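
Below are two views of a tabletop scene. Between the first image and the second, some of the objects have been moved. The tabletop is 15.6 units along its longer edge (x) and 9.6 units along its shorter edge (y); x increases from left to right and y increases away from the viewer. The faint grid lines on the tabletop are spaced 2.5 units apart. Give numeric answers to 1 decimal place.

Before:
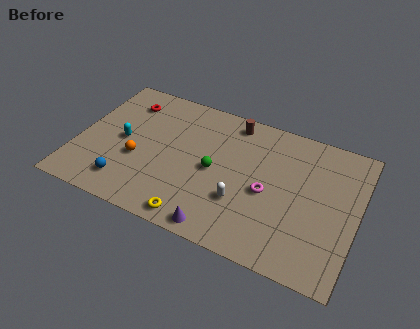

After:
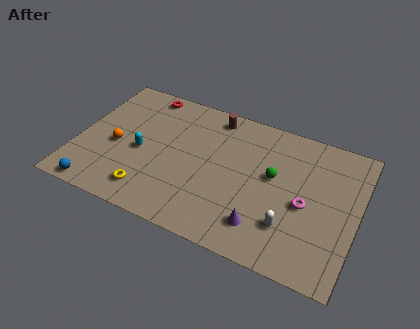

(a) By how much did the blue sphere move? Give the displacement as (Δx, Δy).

(-1.5, -1.0)

From the two frames, the blue sphere sits at roughly (3.1, 1.8) before and (1.6, 0.8) after.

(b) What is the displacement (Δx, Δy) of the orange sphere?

(-1.3, 0.5)

The orange sphere was at about (3.5, 3.7) and moved to about (2.2, 4.2).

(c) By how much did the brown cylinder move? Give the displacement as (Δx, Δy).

(-1.1, 0.0)

The brown cylinder started near (8.3, 8.4) and ended near (7.2, 8.4).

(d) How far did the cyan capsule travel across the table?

1.2

The cyan capsule moved from about (2.5, 4.7) to (3.6, 4.3), a distance of √(1.1² + 0.4²) ≈ 1.2.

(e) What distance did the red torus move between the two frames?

1.3

The red torus moved from about (2.3, 7.6) to (3.2, 8.6), a distance of √(0.9² + 1.0²) ≈ 1.3.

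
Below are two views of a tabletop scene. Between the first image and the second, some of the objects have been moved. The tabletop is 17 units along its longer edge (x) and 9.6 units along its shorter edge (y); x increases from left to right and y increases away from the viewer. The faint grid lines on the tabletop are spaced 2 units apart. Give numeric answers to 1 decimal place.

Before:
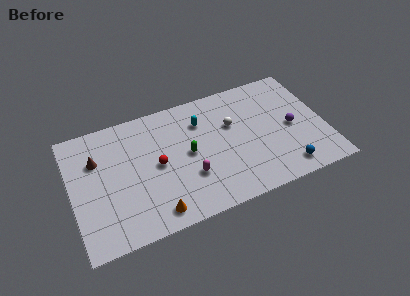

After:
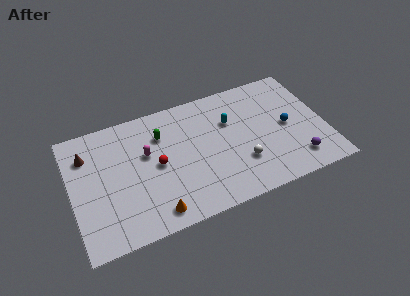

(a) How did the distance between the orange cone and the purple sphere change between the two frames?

-0.5

They were about 10.1 units apart before and 9.6 after — 0.5 units closer together.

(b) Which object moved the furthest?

the magenta capsule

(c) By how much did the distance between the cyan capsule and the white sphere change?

+1.3

They were about 2.2 units apart before and 3.5 after — 1.3 units further apart.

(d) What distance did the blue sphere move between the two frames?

3.3

The blue sphere was near (14.0, 1.4) before and (14.5, 4.7) after, so it travelled √(0.5² + 3.3²) ≈ 3.3 units.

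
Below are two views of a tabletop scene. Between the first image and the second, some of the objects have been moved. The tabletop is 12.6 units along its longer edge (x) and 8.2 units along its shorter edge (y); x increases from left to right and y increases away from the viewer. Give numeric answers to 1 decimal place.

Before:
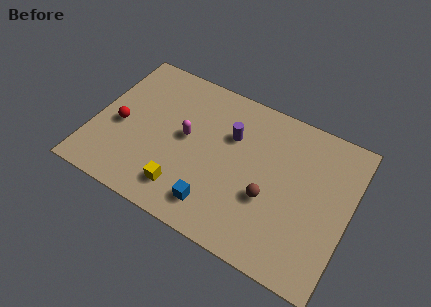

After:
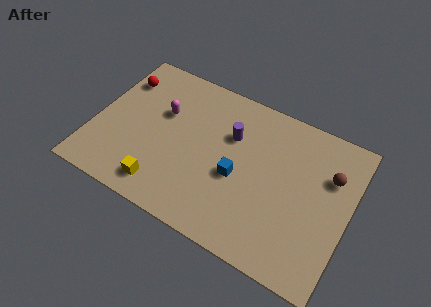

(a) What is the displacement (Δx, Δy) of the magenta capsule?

(-1.3, 0.8)

The magenta capsule was at about (4.5, 4.4) and moved to about (3.2, 5.2).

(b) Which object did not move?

the purple cylinder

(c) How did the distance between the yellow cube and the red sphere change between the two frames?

+1.7

Before: roughly 4.0 units apart; after: 5.7. That's 1.7 units further apart.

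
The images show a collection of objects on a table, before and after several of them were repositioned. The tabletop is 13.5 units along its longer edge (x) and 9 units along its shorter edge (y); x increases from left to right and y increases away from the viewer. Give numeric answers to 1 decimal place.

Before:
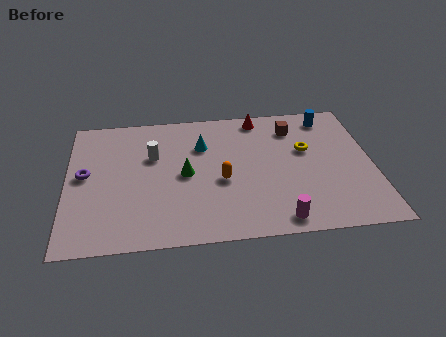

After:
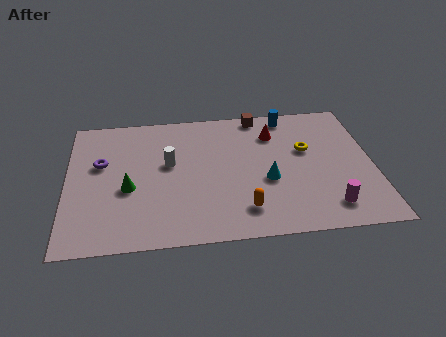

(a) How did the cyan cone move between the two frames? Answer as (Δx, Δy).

(2.8, -2.7)

The cyan cone was at about (6.0, 6.3) and moved to about (8.8, 3.6).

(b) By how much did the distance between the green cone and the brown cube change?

+1.8

The distance was about 5.6 in the first image and 7.4 in the second, so they moved 1.8 units further apart.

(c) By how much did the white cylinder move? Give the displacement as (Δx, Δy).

(0.7, -0.6)

From the two frames, the white cylinder sits at roughly (3.8, 5.8) before and (4.5, 5.2) after.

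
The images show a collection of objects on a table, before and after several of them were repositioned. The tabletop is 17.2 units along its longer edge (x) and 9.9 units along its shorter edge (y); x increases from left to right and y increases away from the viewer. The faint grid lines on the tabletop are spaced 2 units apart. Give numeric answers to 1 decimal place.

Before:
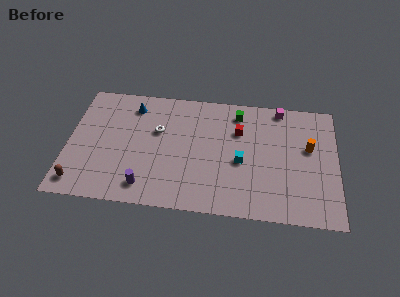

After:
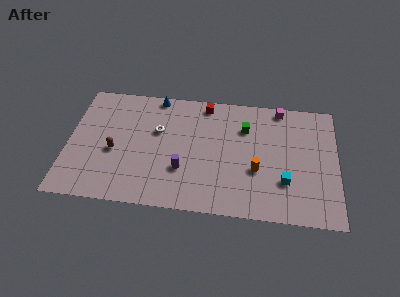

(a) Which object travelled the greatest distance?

the orange cylinder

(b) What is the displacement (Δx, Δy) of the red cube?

(-2.2, 2.0)

The red cube was at about (10.9, 6.8) and moved to about (8.7, 8.8).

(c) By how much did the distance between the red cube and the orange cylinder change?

+1.5

The distance was about 4.6 in the first image and 6.1 in the second, so they moved 1.5 units further apart.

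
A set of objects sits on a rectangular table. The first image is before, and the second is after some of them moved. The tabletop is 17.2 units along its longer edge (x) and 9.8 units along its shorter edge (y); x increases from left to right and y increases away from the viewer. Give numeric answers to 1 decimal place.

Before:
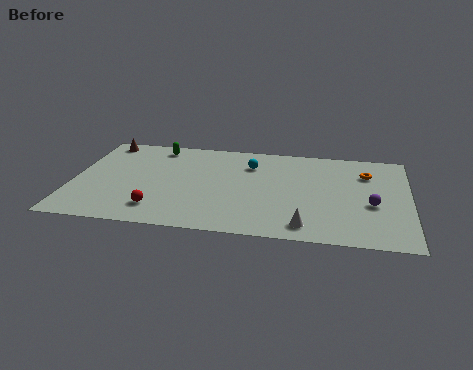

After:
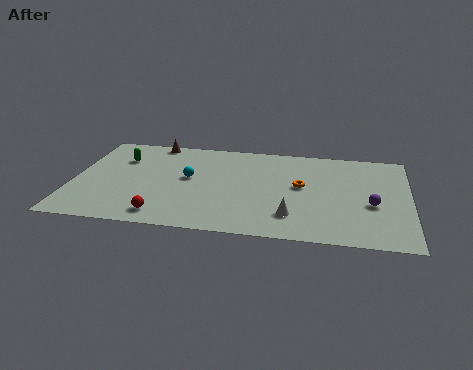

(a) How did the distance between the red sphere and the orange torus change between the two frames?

-3.7

They were about 11.7 units apart before and 8.0 after — 3.7 units closer together.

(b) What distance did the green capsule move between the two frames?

2.3

The green capsule was near (4.1, 8.5) before and (2.3, 7.0) after, so it travelled √(1.8² + 1.5²) ≈ 2.3 units.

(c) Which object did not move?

the purple sphere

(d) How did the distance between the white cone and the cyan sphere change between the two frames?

-0.4

Before: roughly 6.6 units apart; after: 6.2. That's 0.4 units closer together.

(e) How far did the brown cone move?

2.6

The brown cone was near (1.3, 8.7) before and (3.9, 9.0) after, so it travelled √(2.6² + 0.3²) ≈ 2.6 units.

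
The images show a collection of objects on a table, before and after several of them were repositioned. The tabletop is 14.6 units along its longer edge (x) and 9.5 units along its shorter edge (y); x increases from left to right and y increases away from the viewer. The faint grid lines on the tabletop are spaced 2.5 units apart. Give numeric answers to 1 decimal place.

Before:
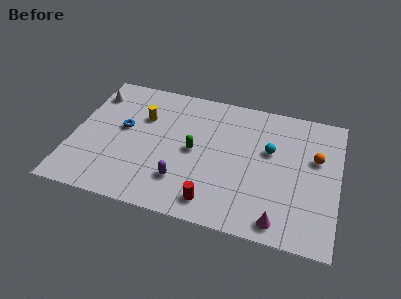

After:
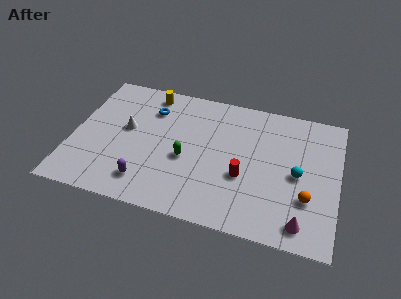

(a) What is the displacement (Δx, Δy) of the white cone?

(2.1, -2.2)

The white cone started near (0.8, 7.5) and ended near (2.9, 5.3).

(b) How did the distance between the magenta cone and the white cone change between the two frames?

-1.9

The distance was about 12.6 in the first image and 10.7 in the second, so they moved 1.9 units closer together.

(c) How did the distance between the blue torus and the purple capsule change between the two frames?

+0.8

They were about 4.5 units apart before and 5.3 after — 0.8 units further apart.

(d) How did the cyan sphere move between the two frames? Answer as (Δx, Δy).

(1.6, -1.3)

The cyan sphere was at about (10.8, 5.8) and moved to about (12.4, 4.5).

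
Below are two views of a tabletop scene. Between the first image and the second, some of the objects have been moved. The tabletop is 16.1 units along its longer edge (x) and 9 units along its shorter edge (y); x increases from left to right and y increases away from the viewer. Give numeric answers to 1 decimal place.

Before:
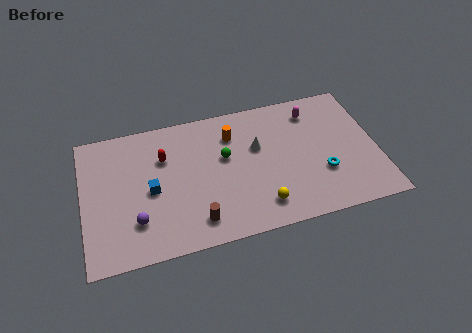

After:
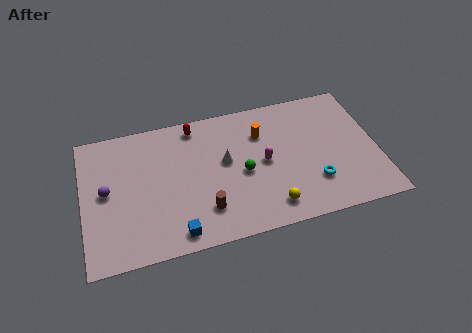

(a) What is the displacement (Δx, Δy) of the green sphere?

(0.9, -1.3)

The green sphere started near (7.8, 5.4) and ended near (8.7, 4.1).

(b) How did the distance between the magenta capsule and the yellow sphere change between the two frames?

-3.5

Before: roughly 6.5 units apart; after: 3.0. That's 3.5 units closer together.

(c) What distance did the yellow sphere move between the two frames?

0.5

The yellow sphere was near (9.5, 1.7) before and (10.0, 1.5) after, so it travelled √(0.5² + 0.2²) ≈ 0.5 units.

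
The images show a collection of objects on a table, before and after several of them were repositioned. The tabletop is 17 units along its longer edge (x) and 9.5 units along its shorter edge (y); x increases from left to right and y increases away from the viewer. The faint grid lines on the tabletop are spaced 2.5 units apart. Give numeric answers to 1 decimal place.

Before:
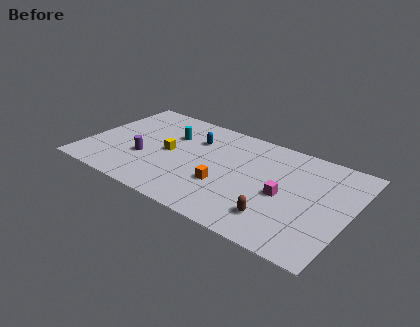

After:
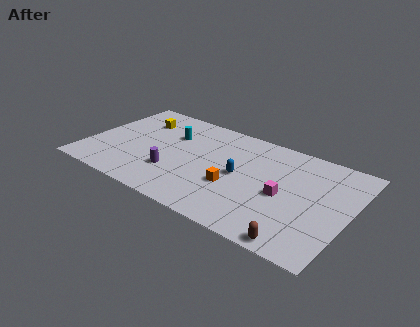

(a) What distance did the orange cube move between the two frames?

0.6

From (9.2, 3.3) to (9.8, 3.5), the orange cube covered √(0.6² + 0.2²) ≈ 0.6 units.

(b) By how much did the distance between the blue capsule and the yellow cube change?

+5.1

The distance was about 2.5 in the first image and 7.6 in the second, so they moved 5.1 units further apart.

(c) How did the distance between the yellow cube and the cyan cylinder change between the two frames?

+0.6

The distance was about 1.8 in the first image and 2.4 in the second, so they moved 0.6 units further apart.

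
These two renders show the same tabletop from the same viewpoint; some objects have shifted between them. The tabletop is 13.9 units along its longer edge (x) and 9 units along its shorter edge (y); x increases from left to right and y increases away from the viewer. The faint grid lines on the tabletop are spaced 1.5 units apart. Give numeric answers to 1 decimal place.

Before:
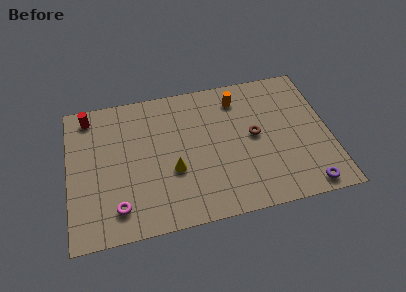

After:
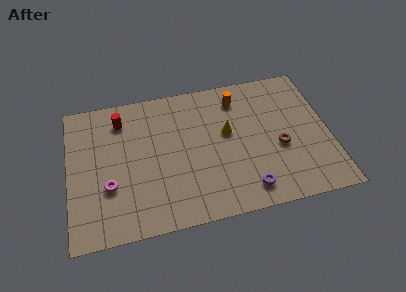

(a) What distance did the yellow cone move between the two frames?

3.5

From (5.5, 3.4) to (8.5, 5.2), the yellow cone covered √(3.0² + 1.8²) ≈ 3.5 units.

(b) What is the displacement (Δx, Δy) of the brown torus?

(1.3, -1.0)

The brown torus started near (9.9, 4.7) and ended near (11.2, 3.7).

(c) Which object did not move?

the orange cylinder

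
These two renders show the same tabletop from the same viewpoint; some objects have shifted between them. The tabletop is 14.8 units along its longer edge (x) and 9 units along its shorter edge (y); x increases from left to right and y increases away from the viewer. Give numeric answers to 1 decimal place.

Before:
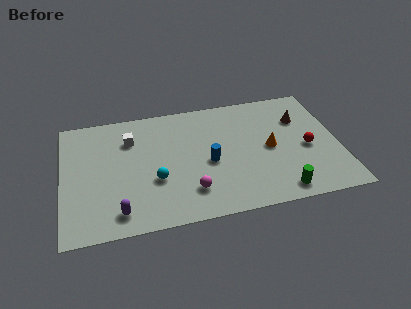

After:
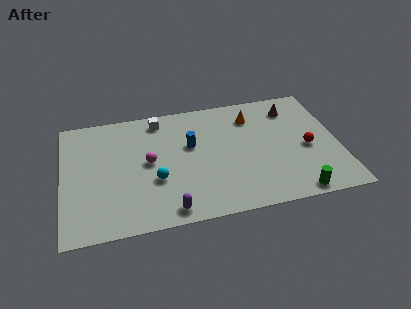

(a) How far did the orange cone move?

2.7

The orange cone moved from about (11.1, 4.4) to (10.3, 7.0), a distance of √(0.8² + 2.6²) ≈ 2.7.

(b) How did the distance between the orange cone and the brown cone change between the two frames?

-0.4

The distance was about 2.6 in the first image and 2.2 in the second, so they moved 0.4 units closer together.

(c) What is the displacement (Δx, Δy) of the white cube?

(1.6, 1.2)

The white cube started near (3.7, 6.6) and ended near (5.3, 7.8).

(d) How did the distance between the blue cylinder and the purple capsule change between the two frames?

-0.8

The distance was about 5.5 in the first image and 4.7 in the second, so they moved 0.8 units closer together.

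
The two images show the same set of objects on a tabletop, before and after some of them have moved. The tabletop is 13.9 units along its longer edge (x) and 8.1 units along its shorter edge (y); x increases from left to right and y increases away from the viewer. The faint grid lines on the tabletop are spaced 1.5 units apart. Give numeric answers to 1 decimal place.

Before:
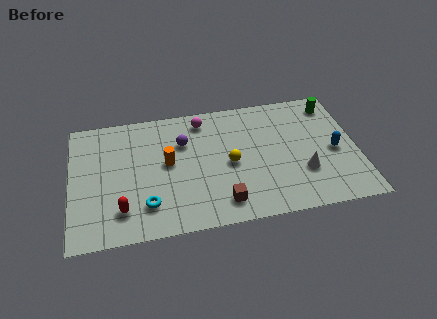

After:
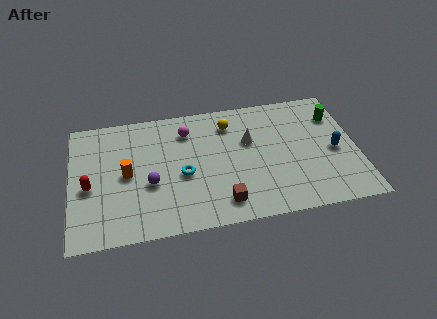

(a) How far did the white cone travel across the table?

3.5

The white cone moved from about (11.2, 2.6) to (8.7, 5.1), a distance of √(2.5² + 2.5²) ≈ 3.5.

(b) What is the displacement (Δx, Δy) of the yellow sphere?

(0.1, 2.6)

The yellow sphere was at about (7.7, 3.8) and moved to about (7.8, 6.4).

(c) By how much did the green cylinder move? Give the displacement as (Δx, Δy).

(0.1, -0.8)

The green cylinder started near (12.9, 6.8) and ended near (13.0, 6.0).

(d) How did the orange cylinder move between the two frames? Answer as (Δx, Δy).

(-2.0, -0.4)

The orange cylinder started near (4.7, 4.4) and ended near (2.7, 4.0).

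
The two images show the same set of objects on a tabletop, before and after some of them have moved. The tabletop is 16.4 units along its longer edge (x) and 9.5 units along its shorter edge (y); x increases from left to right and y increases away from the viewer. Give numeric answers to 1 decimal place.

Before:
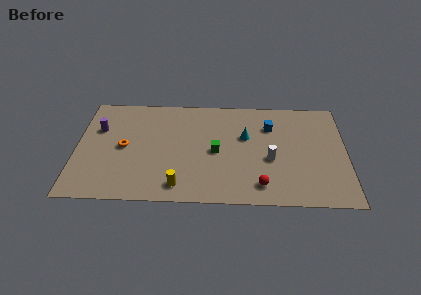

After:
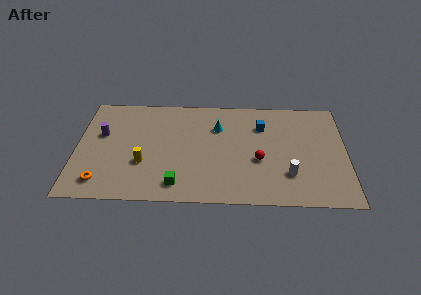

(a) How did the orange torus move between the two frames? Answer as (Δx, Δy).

(-1.3, -3.1)

The orange torus started near (2.9, 4.7) and ended near (1.6, 1.6).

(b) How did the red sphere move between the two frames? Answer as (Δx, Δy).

(-0.1, 2.2)

The red sphere started near (11.2, 1.6) and ended near (11.1, 3.8).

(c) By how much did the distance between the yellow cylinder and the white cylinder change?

+2.8

The distance was about 6.0 in the first image and 8.8 in the second, so they moved 2.8 units further apart.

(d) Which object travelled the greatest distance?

the green cube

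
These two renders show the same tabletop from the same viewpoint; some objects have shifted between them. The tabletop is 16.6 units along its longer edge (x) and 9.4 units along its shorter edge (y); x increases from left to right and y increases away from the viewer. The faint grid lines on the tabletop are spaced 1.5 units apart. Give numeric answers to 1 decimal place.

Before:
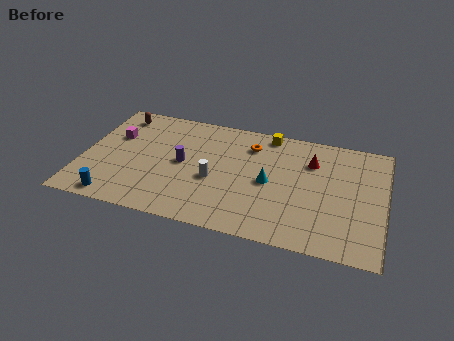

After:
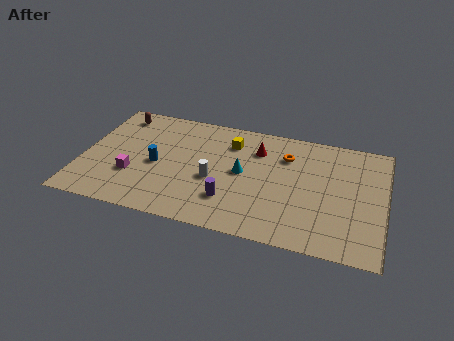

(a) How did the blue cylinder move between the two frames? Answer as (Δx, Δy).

(2.0, 3.3)

The blue cylinder was at about (2.1, 1.0) and moved to about (4.1, 4.3).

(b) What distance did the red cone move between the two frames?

3.0

The red cone moved from about (12.5, 6.8) to (9.5, 7.0), a distance of √(3.0² + 0.2²) ≈ 3.0.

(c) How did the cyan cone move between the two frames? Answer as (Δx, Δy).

(-1.5, 0.4)

The cyan cone was at about (10.3, 4.5) and moved to about (8.8, 4.9).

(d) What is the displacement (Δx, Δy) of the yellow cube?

(-2.0, -1.3)

The yellow cube was at about (10.0, 8.5) and moved to about (8.0, 7.2).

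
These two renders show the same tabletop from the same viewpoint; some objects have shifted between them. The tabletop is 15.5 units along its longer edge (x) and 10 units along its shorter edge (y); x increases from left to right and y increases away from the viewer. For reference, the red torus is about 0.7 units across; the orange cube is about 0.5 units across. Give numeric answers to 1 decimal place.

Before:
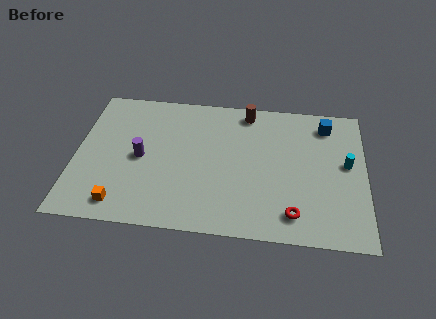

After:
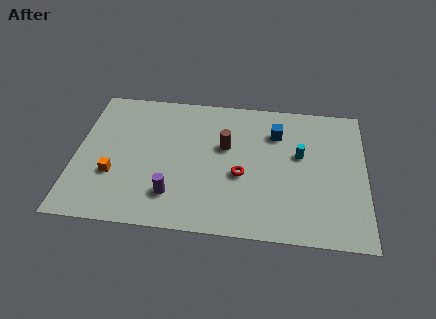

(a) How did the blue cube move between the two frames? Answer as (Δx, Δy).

(-2.7, -0.9)

The blue cube started near (13.4, 8.3) and ended near (10.7, 7.4).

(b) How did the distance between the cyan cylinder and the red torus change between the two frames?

-1.1

Before: roughly 4.7 units apart; after: 3.6. That's 1.1 units closer together.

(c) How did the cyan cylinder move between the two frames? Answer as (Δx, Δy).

(-2.5, 0.4)

The cyan cylinder was at about (14.5, 5.5) and moved to about (12.0, 5.9).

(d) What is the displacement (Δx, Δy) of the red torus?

(-2.8, 2.4)

The red torus started near (11.7, 1.7) and ended near (8.9, 4.1).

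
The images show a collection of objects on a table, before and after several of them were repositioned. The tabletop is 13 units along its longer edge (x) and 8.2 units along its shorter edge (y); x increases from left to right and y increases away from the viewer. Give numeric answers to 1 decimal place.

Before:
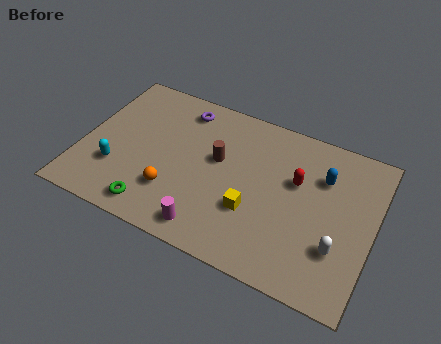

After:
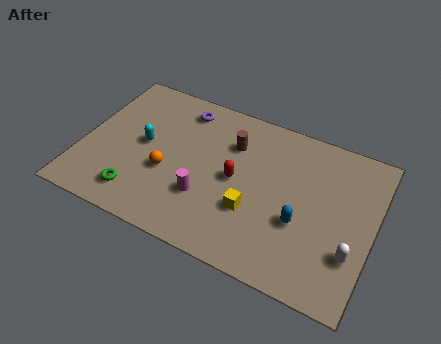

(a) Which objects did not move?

the yellow cube and the purple torus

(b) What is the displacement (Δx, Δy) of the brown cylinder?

(0.5, 1.1)

The brown cylinder started near (6.0, 4.8) and ended near (6.5, 5.9).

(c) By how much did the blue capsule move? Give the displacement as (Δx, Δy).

(-0.7, -2.7)

From the two frames, the blue capsule sits at roughly (10.6, 5.8) before and (9.9, 3.1) after.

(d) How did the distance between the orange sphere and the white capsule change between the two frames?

+1.0

They were about 7.3 units apart before and 8.3 after — 1.0 units further apart.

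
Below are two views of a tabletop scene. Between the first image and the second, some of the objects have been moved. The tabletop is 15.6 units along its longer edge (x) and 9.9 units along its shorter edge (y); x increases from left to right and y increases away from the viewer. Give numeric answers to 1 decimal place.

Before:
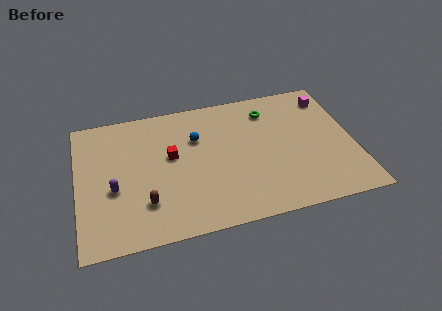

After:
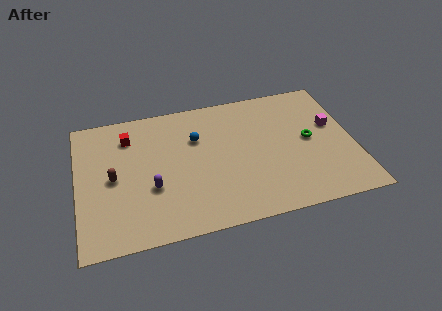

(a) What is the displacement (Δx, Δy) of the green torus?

(2.1, -2.8)

From the two frames, the green torus sits at roughly (11.0, 7.9) before and (13.1, 5.1) after.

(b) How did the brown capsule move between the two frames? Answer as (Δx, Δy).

(-1.7, 2.2)

The brown capsule started near (3.7, 2.6) and ended near (2.0, 4.8).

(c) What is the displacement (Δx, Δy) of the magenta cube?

(0.0, -2.2)

The magenta cube was at about (14.5, 8.1) and moved to about (14.5, 5.9).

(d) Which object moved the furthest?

the green torus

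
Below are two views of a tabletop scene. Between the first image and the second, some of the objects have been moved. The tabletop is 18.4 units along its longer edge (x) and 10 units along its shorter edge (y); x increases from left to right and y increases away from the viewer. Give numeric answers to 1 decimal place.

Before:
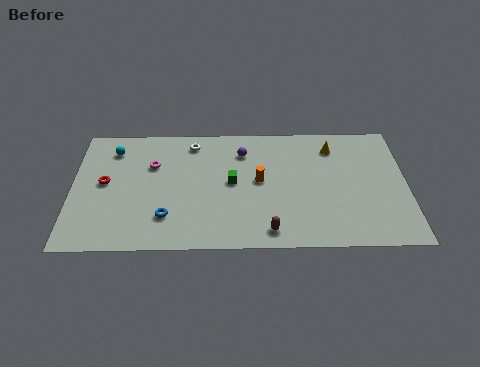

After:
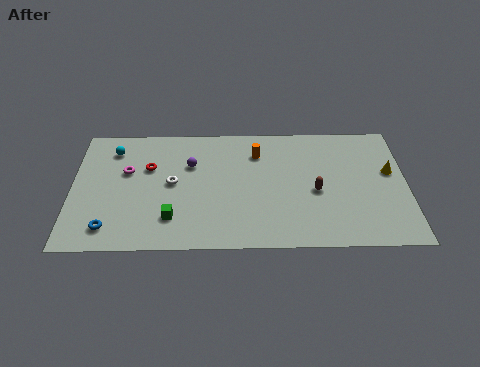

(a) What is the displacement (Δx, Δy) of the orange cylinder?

(-0.1, 2.3)

The orange cylinder started near (10.3, 5.3) and ended near (10.2, 7.6).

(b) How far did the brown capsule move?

4.0

The brown capsule was near (10.8, 1.3) before and (13.4, 4.4) after, so it travelled √(2.6² + 3.1²) ≈ 4.0 units.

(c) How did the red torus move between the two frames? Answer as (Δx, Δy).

(2.4, 1.2)

The red torus started near (1.8, 5.3) and ended near (4.2, 6.5).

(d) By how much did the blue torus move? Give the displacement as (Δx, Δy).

(-3.1, -0.8)

The blue torus was at about (5.2, 2.5) and moved to about (2.1, 1.7).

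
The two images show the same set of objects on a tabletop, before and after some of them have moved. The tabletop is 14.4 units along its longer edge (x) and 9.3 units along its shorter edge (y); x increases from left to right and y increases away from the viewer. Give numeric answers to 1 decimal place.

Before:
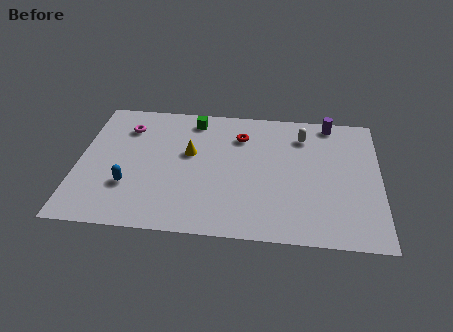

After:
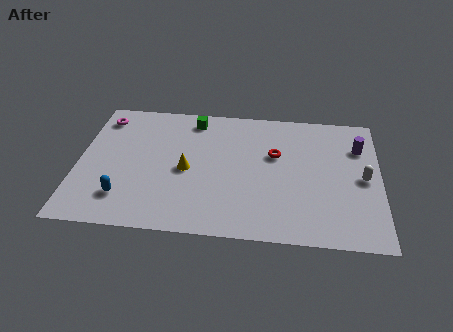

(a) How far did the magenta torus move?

1.3

The magenta torus moved from about (2.2, 7.1) to (1.0, 7.7), a distance of √(1.2² + 0.6²) ≈ 1.3.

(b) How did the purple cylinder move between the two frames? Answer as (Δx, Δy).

(1.4, -1.7)

From the two frames, the purple cylinder sits at roughly (12.0, 8.4) before and (13.4, 6.7) after.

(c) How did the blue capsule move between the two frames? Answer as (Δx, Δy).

(-0.2, -0.8)

The blue capsule started near (2.5, 2.9) and ended near (2.3, 2.1).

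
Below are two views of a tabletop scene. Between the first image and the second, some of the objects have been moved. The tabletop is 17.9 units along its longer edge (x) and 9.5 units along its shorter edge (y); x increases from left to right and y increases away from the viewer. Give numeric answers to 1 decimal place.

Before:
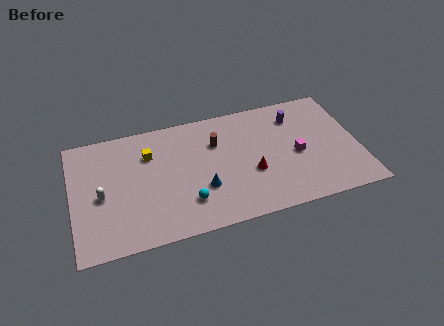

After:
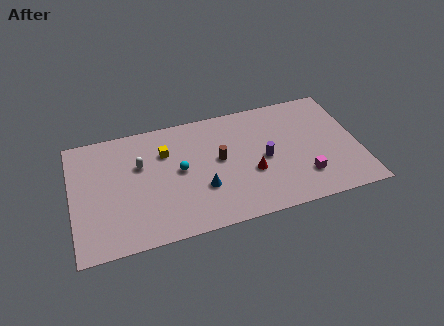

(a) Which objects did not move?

the red cone and the blue cone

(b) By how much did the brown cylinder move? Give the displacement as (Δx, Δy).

(0.1, -1.4)

The brown cylinder started near (9.1, 6.6) and ended near (9.2, 5.2).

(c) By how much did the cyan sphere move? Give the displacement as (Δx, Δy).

(-0.3, 2.6)

The cyan sphere started near (7.0, 2.4) and ended near (6.7, 5.0).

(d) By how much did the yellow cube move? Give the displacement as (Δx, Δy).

(1.0, -0.1)

From the two frames, the yellow cube sits at roughly (4.9, 6.8) before and (5.9, 6.7) after.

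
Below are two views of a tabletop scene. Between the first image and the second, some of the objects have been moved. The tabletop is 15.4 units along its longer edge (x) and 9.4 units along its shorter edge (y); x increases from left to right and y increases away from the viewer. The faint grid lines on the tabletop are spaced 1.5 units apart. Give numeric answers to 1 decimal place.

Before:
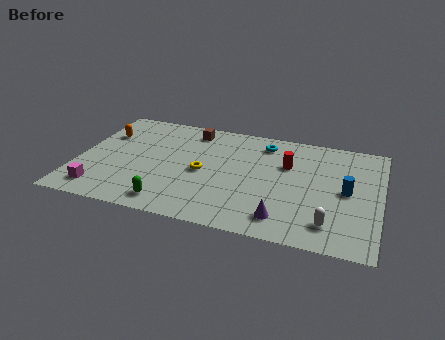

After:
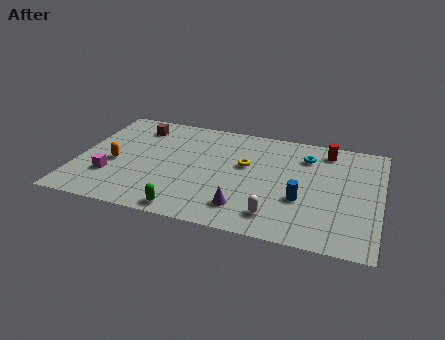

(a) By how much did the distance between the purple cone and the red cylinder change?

+2.6

Before: roughly 4.6 units apart; after: 7.2. That's 2.6 units further apart.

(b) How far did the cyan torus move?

2.3

From (9.3, 7.8) to (11.5, 7.2), the cyan torus covered √(2.2² + 0.6²) ≈ 2.3 units.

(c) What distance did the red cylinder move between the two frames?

2.6

The red cylinder moved from about (10.6, 6.2) to (12.5, 8.0), a distance of √(1.9² + 1.8²) ≈ 2.6.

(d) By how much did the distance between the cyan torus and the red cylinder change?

-0.8

They were about 2.1 units apart before and 1.3 after — 0.8 units closer together.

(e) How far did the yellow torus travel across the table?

2.4

The yellow torus was near (6.4, 4.4) before and (8.5, 5.6) after, so it travelled √(2.1² + 1.2²) ≈ 2.4 units.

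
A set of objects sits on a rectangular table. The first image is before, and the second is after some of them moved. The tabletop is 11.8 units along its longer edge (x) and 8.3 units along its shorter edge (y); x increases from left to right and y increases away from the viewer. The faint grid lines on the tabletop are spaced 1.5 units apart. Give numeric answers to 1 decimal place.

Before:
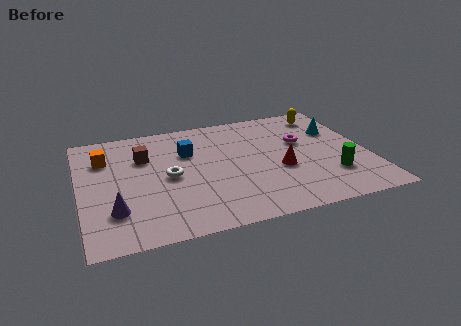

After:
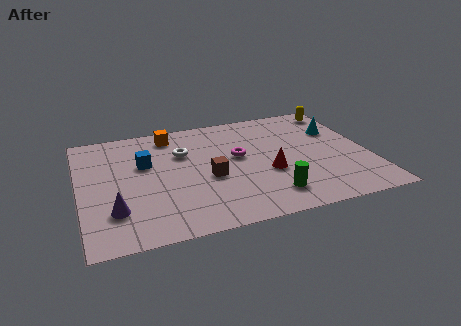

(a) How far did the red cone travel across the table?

0.5

From (8.1, 3.3) to (7.6, 3.2), the red cone covered √(0.5² + 0.1²) ≈ 0.5 units.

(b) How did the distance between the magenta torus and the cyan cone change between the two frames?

+2.7

The distance was about 1.6 in the first image and 4.3 in the second, so they moved 2.7 units further apart.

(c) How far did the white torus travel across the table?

1.7

From (3.6, 4.0) to (4.3, 5.6), the white torus covered √(0.7² + 1.6²) ≈ 1.7 units.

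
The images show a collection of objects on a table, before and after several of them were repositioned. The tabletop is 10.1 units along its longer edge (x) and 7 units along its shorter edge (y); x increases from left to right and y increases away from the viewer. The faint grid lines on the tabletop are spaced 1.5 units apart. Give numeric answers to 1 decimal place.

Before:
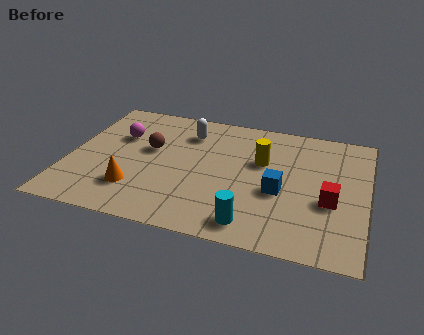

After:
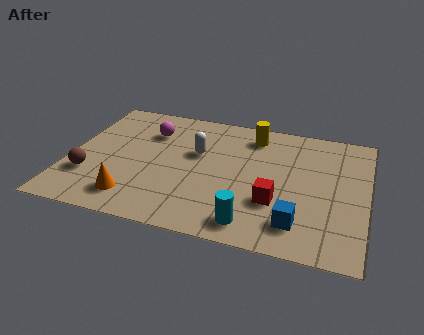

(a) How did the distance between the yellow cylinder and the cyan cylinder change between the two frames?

+1.4

The distance was about 3.4 in the first image and 4.8 in the second, so they moved 1.4 units further apart.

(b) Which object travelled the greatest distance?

the brown sphere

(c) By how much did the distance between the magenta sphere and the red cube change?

-2.2

Before: roughly 7.5 units apart; after: 5.3. That's 2.2 units closer together.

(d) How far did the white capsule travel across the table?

1.2

The white capsule was near (3.9, 5.4) before and (4.3, 4.3) after, so it travelled √(0.4² + 1.1²) ≈ 1.2 units.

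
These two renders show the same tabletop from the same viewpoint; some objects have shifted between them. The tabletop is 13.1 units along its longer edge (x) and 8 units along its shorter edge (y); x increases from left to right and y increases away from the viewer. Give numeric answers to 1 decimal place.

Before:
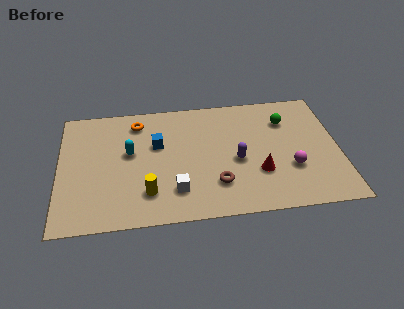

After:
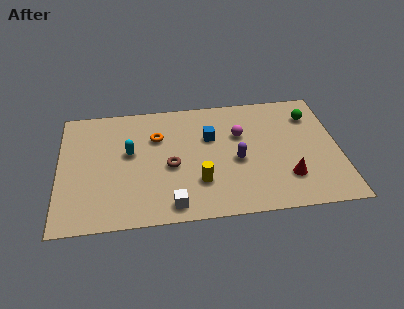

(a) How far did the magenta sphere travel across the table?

3.4

The magenta sphere moved from about (10.8, 2.7) to (8.5, 5.2), a distance of √(2.3² + 2.5²) ≈ 3.4.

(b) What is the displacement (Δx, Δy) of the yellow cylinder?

(2.4, 0.4)

The yellow cylinder started near (4.1, 1.9) and ended near (6.5, 2.3).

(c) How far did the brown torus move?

2.5

The brown torus was near (7.3, 2.1) before and (5.2, 3.5) after, so it travelled √(2.1² + 1.4²) ≈ 2.5 units.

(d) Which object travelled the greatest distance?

the magenta sphere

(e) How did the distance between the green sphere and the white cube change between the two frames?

+1.8

Before: roughly 6.6 units apart; after: 8.4. That's 1.8 units further apart.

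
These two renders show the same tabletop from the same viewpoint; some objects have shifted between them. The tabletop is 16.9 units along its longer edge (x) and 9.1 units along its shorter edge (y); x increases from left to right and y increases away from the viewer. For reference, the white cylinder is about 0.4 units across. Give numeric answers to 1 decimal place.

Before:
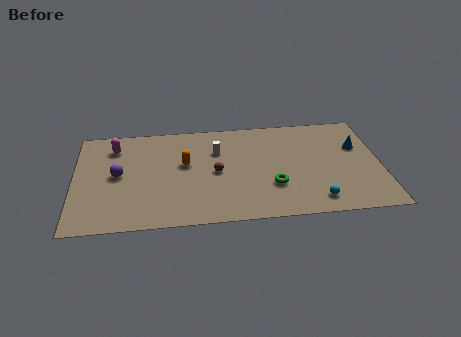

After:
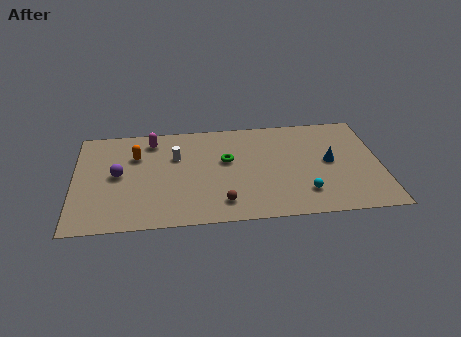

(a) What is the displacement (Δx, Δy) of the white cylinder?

(-2.3, -0.3)

The white cylinder started near (7.9, 6.3) and ended near (5.6, 6.0).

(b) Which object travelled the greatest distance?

the green torus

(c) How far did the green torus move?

3.5

The green torus moved from about (10.9, 2.9) to (8.4, 5.4), a distance of √(2.5² + 2.5²) ≈ 3.5.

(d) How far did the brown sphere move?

2.7

The brown sphere moved from about (7.8, 4.4) to (8.1, 1.7), a distance of √(0.3² + 2.7²) ≈ 2.7.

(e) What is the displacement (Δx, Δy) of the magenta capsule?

(2.1, 0.4)

The magenta capsule was at about (2.2, 7.2) and moved to about (4.3, 7.6).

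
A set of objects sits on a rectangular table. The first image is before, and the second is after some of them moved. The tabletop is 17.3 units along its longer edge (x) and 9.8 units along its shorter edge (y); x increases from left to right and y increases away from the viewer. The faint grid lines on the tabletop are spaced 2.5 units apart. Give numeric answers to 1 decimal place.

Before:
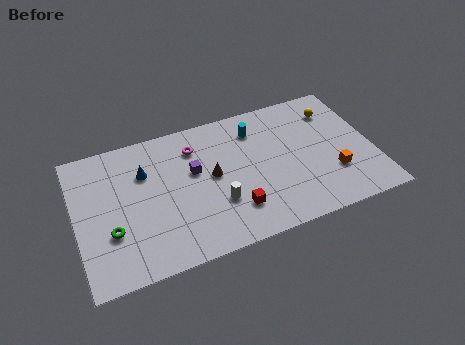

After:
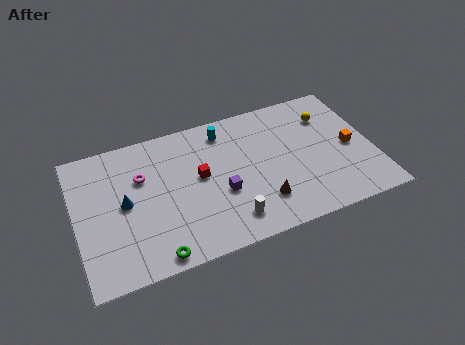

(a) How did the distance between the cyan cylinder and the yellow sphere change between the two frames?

+1.5

They were about 4.7 units apart before and 6.2 after — 1.5 units further apart.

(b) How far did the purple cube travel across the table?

2.5

The purple cube moved from about (6.9, 5.9) to (8.3, 3.8), a distance of √(1.4² + 2.1²) ≈ 2.5.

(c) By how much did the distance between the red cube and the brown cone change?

+1.5

They were about 3.0 units apart before and 4.5 after — 1.5 units further apart.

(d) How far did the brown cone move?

3.8

The brown cone was near (7.9, 5.2) before and (10.5, 2.4) after, so it travelled √(2.6² + 2.8²) ≈ 3.8 units.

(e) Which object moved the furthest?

the brown cone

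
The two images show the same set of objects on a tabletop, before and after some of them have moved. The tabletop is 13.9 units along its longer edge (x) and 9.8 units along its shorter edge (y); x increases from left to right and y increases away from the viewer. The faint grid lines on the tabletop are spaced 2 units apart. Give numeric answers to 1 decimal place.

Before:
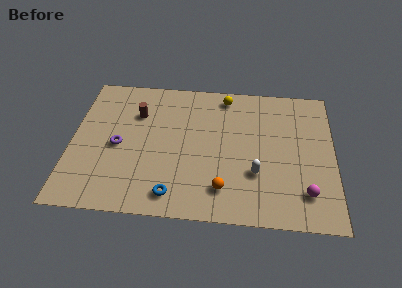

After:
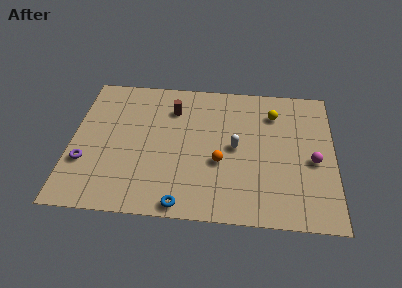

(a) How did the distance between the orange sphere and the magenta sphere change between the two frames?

+0.6

Before: roughly 4.3 units apart; after: 4.9. That's 0.6 units further apart.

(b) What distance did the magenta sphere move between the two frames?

2.2

From (12.4, 2.1) to (12.8, 4.3), the magenta sphere covered √(0.4² + 2.2²) ≈ 2.2 units.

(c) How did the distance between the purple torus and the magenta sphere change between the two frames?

+1.9

They were about 10.2 units apart before and 12.1 after — 1.9 units further apart.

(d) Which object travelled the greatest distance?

the yellow sphere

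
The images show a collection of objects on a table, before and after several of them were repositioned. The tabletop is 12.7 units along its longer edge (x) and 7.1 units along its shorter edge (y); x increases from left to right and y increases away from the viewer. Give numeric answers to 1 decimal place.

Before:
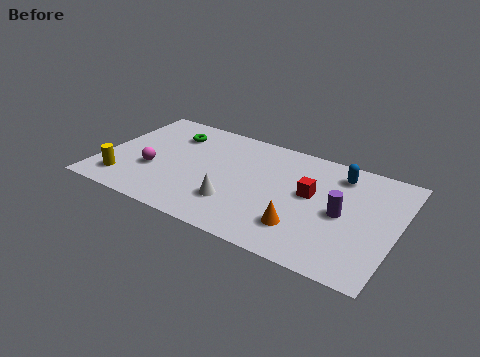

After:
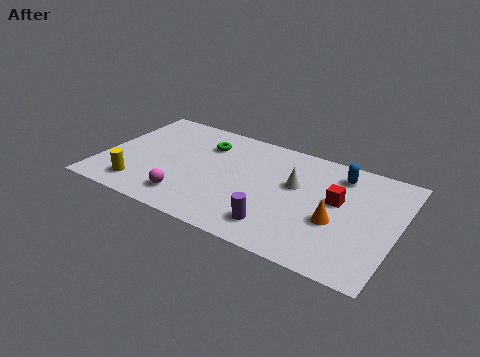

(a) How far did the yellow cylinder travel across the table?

0.7

From (1.2, 1.4) to (1.9, 1.3), the yellow cylinder covered √(0.7² + 0.1²) ≈ 0.7 units.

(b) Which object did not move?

the blue capsule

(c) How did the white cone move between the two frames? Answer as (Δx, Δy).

(2.3, 2.3)

The white cone was at about (6.0, 2.0) and moved to about (8.3, 4.3).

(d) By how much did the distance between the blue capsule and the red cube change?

-0.4

They were about 2.1 units apart before and 1.7 after — 0.4 units closer together.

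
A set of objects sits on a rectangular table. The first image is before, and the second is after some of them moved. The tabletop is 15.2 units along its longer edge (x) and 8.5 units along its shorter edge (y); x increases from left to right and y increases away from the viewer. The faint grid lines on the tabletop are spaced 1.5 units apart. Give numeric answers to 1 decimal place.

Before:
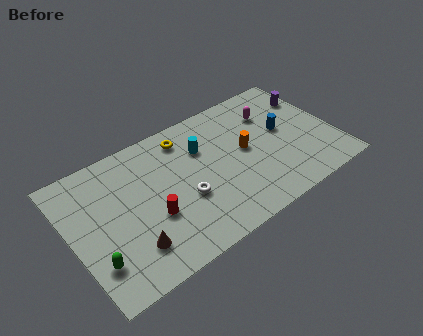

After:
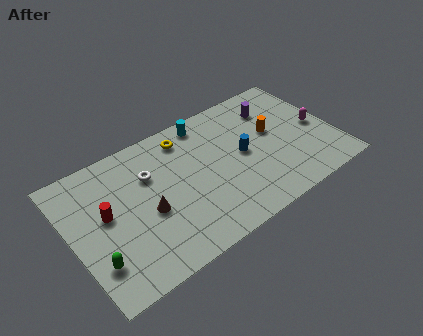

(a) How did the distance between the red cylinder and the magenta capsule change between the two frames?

+4.1

Before: roughly 8.2 units apart; after: 12.3. That's 4.1 units further apart.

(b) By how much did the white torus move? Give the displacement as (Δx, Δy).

(-1.6, 2.5)

The white torus was at about (6.3, 3.3) and moved to about (4.7, 5.8).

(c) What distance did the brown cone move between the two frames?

2.0

The brown cone was near (3.0, 2.0) before and (4.2, 3.6) after, so it travelled √(1.2² + 1.6²) ≈ 2.0 units.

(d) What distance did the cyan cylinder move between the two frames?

1.7

The cyan cylinder moved from about (7.8, 5.9) to (8.3, 7.5), a distance of √(0.5² + 1.6²) ≈ 1.7.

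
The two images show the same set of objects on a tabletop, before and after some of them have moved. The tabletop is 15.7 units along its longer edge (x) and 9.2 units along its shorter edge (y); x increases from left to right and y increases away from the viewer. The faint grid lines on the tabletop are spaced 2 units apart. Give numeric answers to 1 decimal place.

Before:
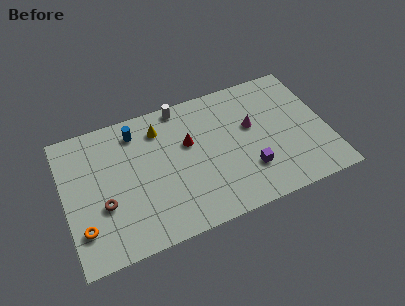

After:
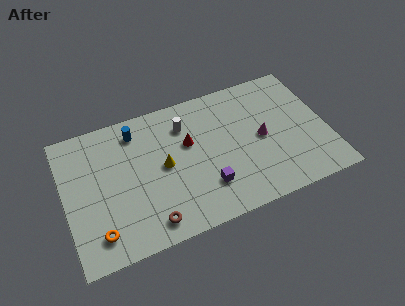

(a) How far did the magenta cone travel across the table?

1.1

From (11.3, 5.5) to (11.8, 4.5), the magenta cone covered √(0.5² + 1.0²) ≈ 1.1 units.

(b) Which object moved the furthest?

the brown torus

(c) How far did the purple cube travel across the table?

2.6

From (10.8, 2.6) to (8.2, 2.4), the purple cube covered √(2.6² + 0.2²) ≈ 2.6 units.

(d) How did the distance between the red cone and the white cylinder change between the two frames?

-1.4

The distance was about 2.7 in the first image and 1.3 in the second, so they moved 1.4 units closer together.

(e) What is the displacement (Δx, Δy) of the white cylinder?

(0.1, -1.4)

From the two frames, the white cylinder sits at roughly (7.3, 8.4) before and (7.4, 7.0) after.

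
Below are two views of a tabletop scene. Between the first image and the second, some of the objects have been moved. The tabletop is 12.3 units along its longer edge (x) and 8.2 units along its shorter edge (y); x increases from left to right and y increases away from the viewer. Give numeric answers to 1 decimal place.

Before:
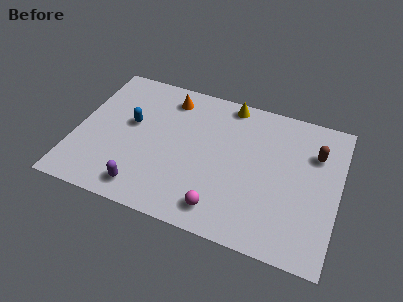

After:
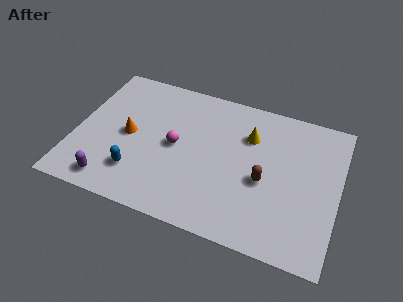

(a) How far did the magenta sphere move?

3.7

The magenta sphere was near (7.1, 1.3) before and (4.7, 4.1) after, so it travelled √(2.4² + 2.8²) ≈ 3.7 units.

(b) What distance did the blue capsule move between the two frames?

2.8

The blue capsule moved from about (2.5, 4.7) to (3.1, 2.0), a distance of √(0.6² + 2.7²) ≈ 2.8.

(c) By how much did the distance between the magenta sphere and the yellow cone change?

-2.4

They were about 6.1 units apart before and 3.7 after — 2.4 units closer together.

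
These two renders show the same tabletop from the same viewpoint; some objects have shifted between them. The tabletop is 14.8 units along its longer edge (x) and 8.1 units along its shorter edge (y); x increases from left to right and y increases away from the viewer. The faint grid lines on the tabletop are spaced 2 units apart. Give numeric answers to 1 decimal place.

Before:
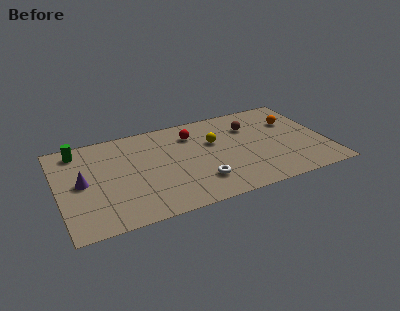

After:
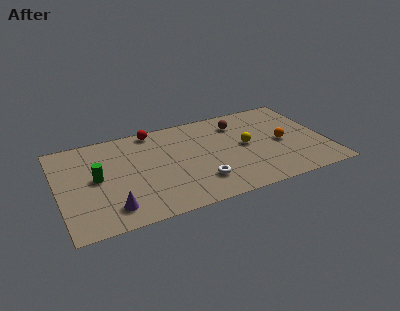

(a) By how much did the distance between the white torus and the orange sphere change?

-1.5

They were about 6.6 units apart before and 5.1 after — 1.5 units closer together.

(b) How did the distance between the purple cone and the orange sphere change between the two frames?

-2.0

Before: roughly 12.0 units apart; after: 10.0. That's 2.0 units closer together.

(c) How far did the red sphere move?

2.4

The red sphere moved from about (7.6, 6.2) to (5.5, 7.3), a distance of √(2.1² + 1.1²) ≈ 2.4.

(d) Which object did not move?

the white torus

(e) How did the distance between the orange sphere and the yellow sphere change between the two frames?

-2.5

They were about 4.5 units apart before and 2.0 after — 2.5 units closer together.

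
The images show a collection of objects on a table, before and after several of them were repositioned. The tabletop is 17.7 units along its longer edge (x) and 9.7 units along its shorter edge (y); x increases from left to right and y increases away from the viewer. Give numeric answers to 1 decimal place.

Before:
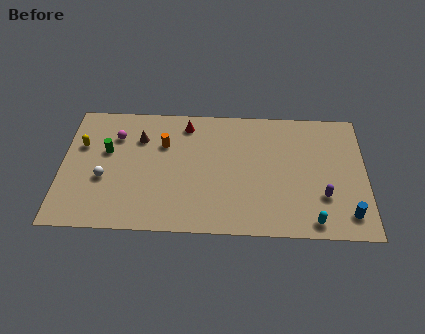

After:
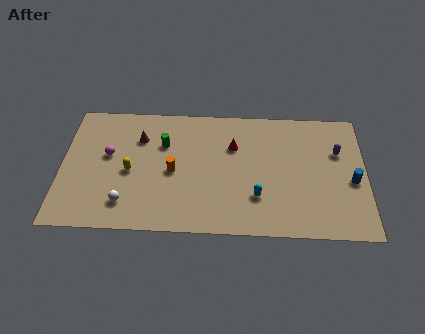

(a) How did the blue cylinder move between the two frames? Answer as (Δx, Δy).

(0.3, 2.5)

From the two frames, the blue cylinder sits at roughly (16.6, 1.7) before and (16.9, 4.2) after.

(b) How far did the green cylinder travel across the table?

3.4

The green cylinder moved from about (2.6, 5.9) to (5.9, 6.6), a distance of √(3.3² + 0.7²) ≈ 3.4.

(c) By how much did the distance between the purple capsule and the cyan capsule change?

+3.9

The distance was about 2.0 in the first image and 5.9 in the second, so they moved 3.9 units further apart.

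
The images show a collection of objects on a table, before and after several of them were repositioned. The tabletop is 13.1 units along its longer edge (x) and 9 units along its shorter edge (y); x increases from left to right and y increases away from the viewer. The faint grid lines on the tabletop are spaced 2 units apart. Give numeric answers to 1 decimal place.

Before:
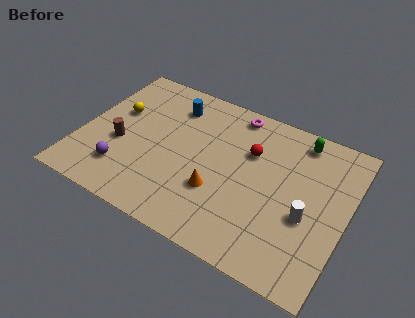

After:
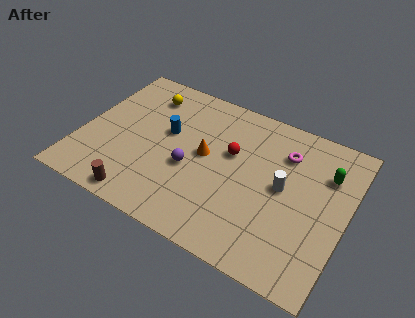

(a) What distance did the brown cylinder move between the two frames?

3.1

From (2.0, 3.6) to (3.5, 0.9), the brown cylinder covered √(1.5² + 2.7²) ≈ 3.1 units.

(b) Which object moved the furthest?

the purple sphere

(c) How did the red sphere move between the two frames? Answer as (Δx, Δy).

(-0.9, -0.5)

The red sphere started near (8.2, 6.0) and ended near (7.3, 5.5).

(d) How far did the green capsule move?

2.1

The green capsule moved from about (10.4, 7.8) to (11.9, 6.4), a distance of √(1.5² + 1.4²) ≈ 2.1.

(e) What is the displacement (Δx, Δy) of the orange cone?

(-0.9, 1.8)

The orange cone was at about (7.0, 3.0) and moved to about (6.1, 4.8).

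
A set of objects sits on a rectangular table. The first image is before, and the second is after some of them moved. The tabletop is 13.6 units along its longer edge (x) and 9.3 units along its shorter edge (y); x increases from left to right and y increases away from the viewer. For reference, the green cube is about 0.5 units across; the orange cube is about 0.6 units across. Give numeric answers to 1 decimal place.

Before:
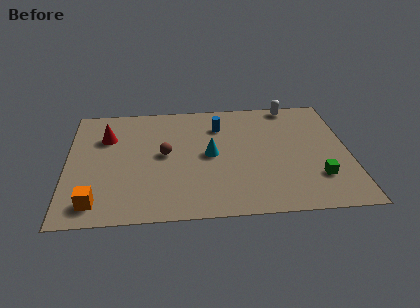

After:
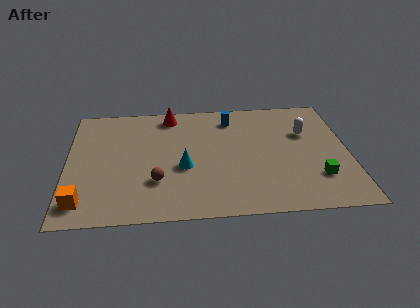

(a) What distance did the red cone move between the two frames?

3.5

The red cone was near (1.9, 6.5) before and (5.0, 8.1) after, so it travelled √(3.1² + 1.6²) ≈ 3.5 units.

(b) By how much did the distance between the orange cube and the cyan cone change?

-1.1

They were about 6.4 units apart before and 5.3 after — 1.1 units closer together.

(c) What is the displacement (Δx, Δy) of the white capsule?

(0.6, -2.4)

From the two frames, the white capsule sits at roughly (11.0, 8.5) before and (11.6, 6.1) after.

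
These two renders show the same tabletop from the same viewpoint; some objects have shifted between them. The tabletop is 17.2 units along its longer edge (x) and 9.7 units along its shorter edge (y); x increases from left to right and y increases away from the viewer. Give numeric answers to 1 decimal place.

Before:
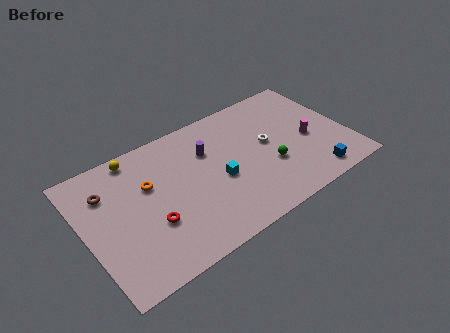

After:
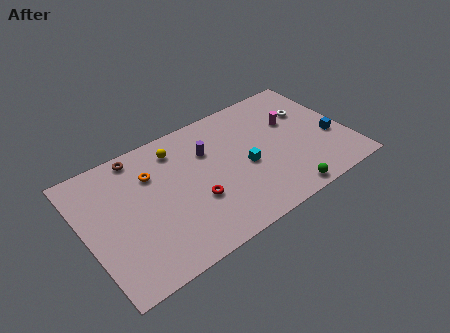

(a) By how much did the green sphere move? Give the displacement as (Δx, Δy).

(0.4, -2.6)

The green sphere was at about (11.9, 3.5) and moved to about (12.3, 0.9).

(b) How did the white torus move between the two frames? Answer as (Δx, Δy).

(3.0, 1.2)

The white torus was at about (12.1, 5.3) and moved to about (15.1, 6.5).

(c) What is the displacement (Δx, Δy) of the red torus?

(2.9, 0.1)

The red torus was at about (4.0, 3.4) and moved to about (6.9, 3.5).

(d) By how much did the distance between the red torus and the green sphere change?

-1.9

They were about 7.9 units apart before and 6.0 after — 1.9 units closer together.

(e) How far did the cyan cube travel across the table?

1.8

The cyan cube was near (8.6, 4.2) before and (10.4, 4.3) after, so it travelled √(1.8² + 0.1²) ≈ 1.8 units.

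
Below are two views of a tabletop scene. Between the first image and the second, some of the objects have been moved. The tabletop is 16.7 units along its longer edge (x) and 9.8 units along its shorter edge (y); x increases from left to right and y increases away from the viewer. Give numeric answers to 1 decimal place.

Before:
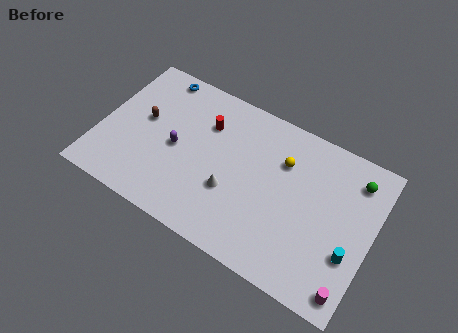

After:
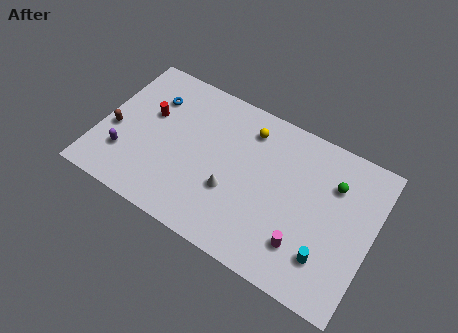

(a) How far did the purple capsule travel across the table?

3.5

The purple capsule moved from about (4.7, 4.6) to (1.8, 2.7), a distance of √(2.9² + 1.9²) ≈ 3.5.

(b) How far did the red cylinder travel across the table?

3.5

From (6.2, 7.0) to (2.8, 6.0), the red cylinder covered √(3.4² + 1.0²) ≈ 3.5 units.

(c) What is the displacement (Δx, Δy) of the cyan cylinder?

(-1.3, -0.9)

The cyan cylinder started near (15.6, 3.3) and ended near (14.3, 2.4).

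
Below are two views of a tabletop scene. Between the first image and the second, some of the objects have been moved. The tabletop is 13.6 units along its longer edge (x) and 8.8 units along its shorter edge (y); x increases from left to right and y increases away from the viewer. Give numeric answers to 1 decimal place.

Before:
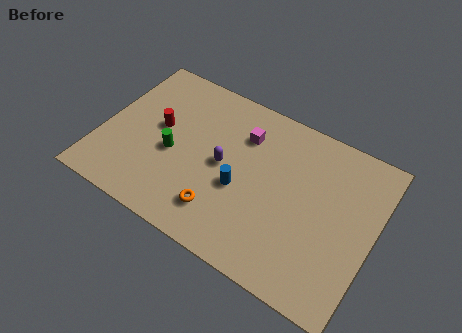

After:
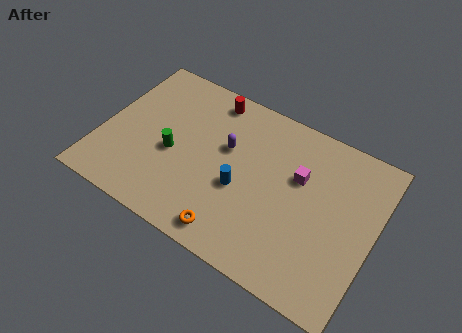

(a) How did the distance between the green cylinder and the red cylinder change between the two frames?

+2.7

They were about 1.4 units apart before and 4.1 after — 2.7 units further apart.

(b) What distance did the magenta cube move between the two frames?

3.0

From (6.8, 6.5) to (9.7, 5.6), the magenta cube covered √(2.9² + 0.9²) ≈ 3.0 units.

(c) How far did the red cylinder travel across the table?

3.6

From (2.7, 4.9) to (4.9, 7.7), the red cylinder covered √(2.2² + 2.8²) ≈ 3.6 units.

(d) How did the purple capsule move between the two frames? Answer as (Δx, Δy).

(0.0, 1.0)

The purple capsule was at about (6.1, 4.4) and moved to about (6.1, 5.4).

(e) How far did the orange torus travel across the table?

1.1

From (6.4, 1.9) to (7.1, 1.1), the orange torus covered √(0.7² + 0.8²) ≈ 1.1 units.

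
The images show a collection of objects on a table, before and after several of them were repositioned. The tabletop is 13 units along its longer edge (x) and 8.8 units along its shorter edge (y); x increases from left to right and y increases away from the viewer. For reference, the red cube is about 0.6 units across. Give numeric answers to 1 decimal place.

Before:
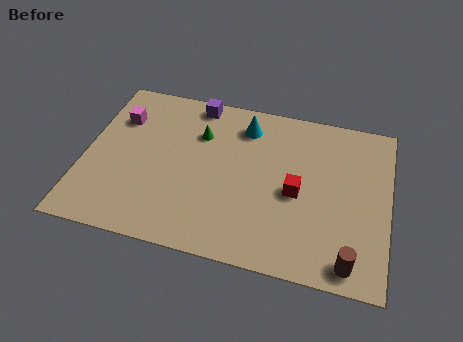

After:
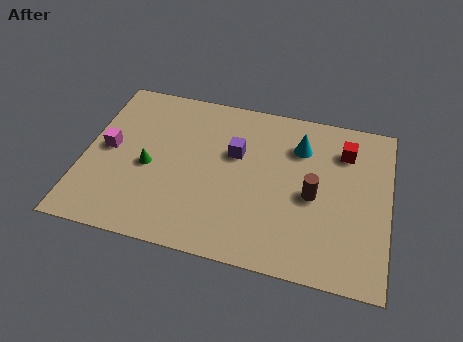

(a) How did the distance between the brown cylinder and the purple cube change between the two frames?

-6.1

The distance was about 9.8 in the first image and 3.7 in the second, so they moved 6.1 units closer together.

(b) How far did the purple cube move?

3.1

The purple cube was near (4.5, 7.9) before and (6.4, 5.5) after, so it travelled √(1.9² + 2.4²) ≈ 3.1 units.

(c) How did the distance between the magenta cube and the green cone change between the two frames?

-1.6

The distance was about 3.5 in the first image and 1.9 in the second, so they moved 1.6 units closer together.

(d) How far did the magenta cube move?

1.8

The magenta cube moved from about (1.3, 6.3) to (1.0, 4.5), a distance of √(0.3² + 1.8²) ≈ 1.8.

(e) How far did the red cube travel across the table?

3.3

The red cube moved from about (9.1, 4.0) to (11.0, 6.7), a distance of √(1.9² + 2.7²) ≈ 3.3.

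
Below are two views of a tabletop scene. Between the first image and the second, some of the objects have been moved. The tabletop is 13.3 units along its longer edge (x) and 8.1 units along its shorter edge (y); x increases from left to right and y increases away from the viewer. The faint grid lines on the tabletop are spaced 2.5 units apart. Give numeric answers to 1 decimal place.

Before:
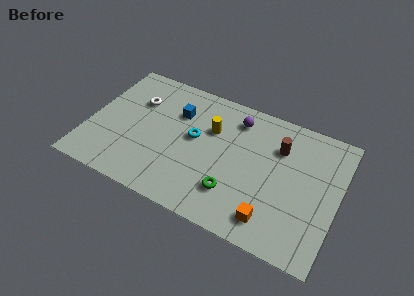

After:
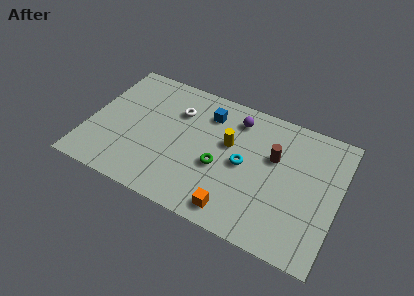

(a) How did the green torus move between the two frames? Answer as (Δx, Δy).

(-0.9, 1.2)

The green torus was at about (8.0, 2.1) and moved to about (7.1, 3.3).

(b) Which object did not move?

the purple sphere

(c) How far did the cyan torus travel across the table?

2.7

The cyan torus moved from about (5.6, 4.5) to (8.3, 4.0), a distance of √(2.7² + 0.5²) ≈ 2.7.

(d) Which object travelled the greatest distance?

the cyan torus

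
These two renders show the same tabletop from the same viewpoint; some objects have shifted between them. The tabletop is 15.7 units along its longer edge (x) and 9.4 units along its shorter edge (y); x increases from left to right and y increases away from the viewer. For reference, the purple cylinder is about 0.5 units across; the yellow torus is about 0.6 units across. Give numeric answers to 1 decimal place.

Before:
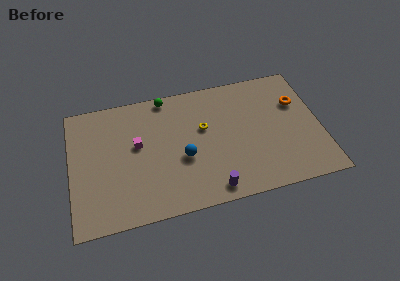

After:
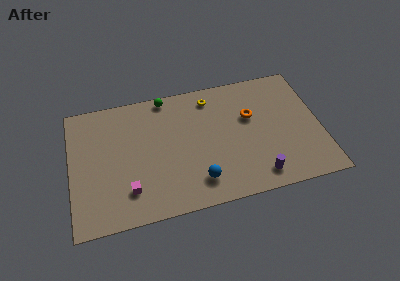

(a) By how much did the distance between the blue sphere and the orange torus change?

-2.4

The distance was about 7.8 in the first image and 5.4 in the second, so they moved 2.4 units closer together.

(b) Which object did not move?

the green sphere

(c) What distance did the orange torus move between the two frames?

3.0

From (14.4, 6.3) to (11.4, 5.9), the orange torus covered √(3.0² + 0.4²) ≈ 3.0 units.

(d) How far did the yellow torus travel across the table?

2.3

The yellow torus moved from about (8.4, 5.7) to (9.0, 7.9), a distance of √(0.6² + 2.2²) ≈ 2.3.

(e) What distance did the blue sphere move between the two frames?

2.1

The blue sphere was near (7.0, 3.8) before and (7.8, 1.9) after, so it travelled √(0.8² + 1.9²) ≈ 2.1 units.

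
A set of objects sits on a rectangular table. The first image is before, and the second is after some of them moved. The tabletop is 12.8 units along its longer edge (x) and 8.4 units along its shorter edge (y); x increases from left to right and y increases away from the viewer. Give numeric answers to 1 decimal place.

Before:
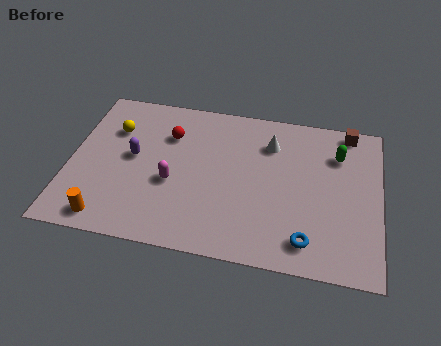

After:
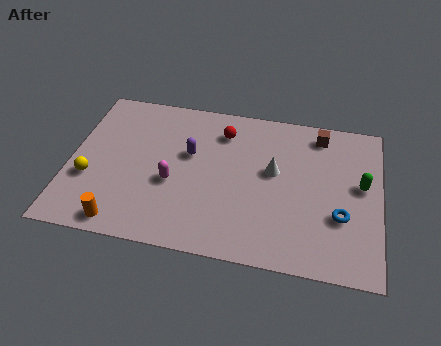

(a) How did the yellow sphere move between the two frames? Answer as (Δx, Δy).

(-0.8, -2.9)

The yellow sphere started near (1.7, 5.9) and ended near (0.9, 3.0).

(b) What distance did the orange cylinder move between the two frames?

0.6

The orange cylinder moved from about (1.8, 1.0) to (2.4, 0.9), a distance of √(0.6² + 0.1²) ≈ 0.6.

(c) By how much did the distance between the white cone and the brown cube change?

-0.5

Before: roughly 3.5 units apart; after: 3.0. That's 0.5 units closer together.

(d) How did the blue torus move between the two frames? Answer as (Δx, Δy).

(1.3, 1.5)

The blue torus started near (9.9, 1.4) and ended near (11.2, 2.9).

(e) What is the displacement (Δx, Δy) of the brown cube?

(-1.2, -0.4)

The brown cube started near (11.4, 7.6) and ended near (10.2, 7.2).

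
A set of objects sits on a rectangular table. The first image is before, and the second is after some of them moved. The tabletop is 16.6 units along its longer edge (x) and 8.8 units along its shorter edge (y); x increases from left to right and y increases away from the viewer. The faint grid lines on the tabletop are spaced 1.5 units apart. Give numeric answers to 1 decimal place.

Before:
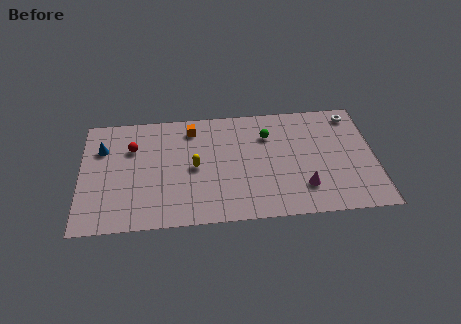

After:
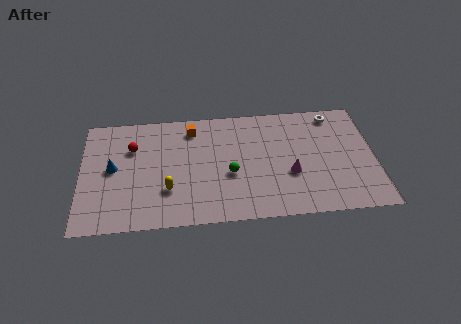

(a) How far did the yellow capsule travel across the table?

2.2

The yellow capsule was near (6.4, 4.3) before and (4.9, 2.7) after, so it travelled √(1.5² + 1.6²) ≈ 2.2 units.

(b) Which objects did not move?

the orange cube and the red sphere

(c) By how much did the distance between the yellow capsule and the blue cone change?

-1.9

The distance was about 5.5 in the first image and 3.6 in the second, so they moved 1.9 units closer together.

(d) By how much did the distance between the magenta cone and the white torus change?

-1.1

Before: roughly 6.2 units apart; after: 5.1. That's 1.1 units closer together.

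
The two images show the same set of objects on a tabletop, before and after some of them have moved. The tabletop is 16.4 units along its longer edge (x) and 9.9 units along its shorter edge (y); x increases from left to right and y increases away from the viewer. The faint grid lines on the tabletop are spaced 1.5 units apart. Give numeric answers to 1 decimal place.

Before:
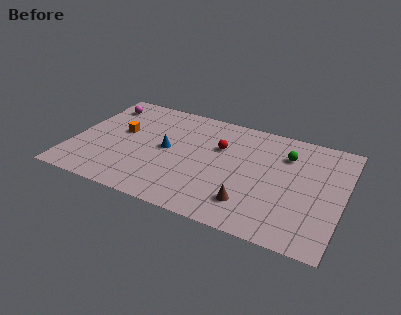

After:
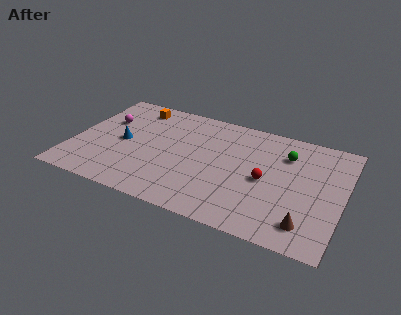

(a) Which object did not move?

the green sphere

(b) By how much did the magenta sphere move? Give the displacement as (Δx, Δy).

(0.4, -1.5)

The magenta sphere started near (1.3, 8.0) and ended near (1.7, 6.5).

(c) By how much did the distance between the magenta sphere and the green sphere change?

-0.4

Before: roughly 11.5 units apart; after: 11.1. That's 0.4 units closer together.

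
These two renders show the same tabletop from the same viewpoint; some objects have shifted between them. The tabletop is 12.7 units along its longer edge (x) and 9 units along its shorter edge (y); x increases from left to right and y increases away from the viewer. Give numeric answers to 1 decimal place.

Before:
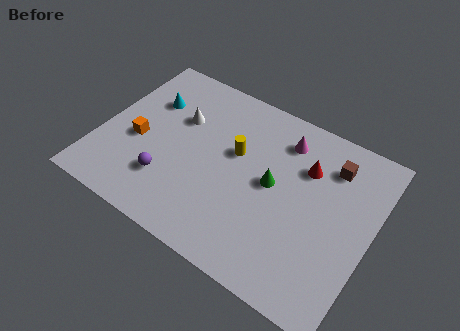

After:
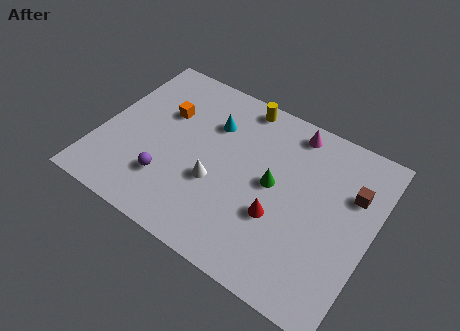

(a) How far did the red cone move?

3.2

From (9.4, 6.3) to (8.6, 3.2), the red cone covered √(0.8² + 3.1²) ≈ 3.2 units.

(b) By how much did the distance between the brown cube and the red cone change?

+2.9

The distance was about 1.3 in the first image and 4.2 in the second, so they moved 2.9 units further apart.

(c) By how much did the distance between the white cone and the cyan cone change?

+1.6

The distance was about 1.5 in the first image and 3.1 in the second, so they moved 1.6 units further apart.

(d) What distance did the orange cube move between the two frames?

2.3

From (1.8, 3.8) to (2.7, 5.9), the orange cube covered √(0.9² + 2.1²) ≈ 2.3 units.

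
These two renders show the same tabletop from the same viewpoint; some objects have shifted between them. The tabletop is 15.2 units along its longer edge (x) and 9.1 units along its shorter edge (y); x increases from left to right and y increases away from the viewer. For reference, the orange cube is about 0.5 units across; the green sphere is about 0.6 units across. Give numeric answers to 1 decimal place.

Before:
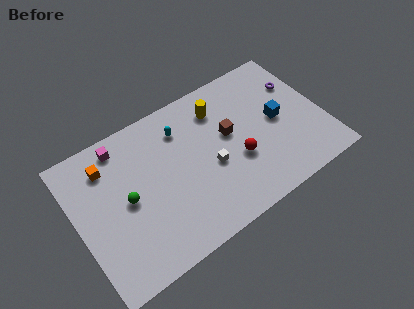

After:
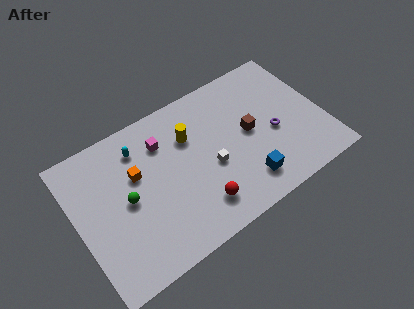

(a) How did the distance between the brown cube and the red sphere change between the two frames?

+2.8

Before: roughly 1.8 units apart; after: 4.6. That's 2.8 units further apart.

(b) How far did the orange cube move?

2.1

From (2.2, 7.1) to (3.8, 5.7), the orange cube covered √(1.6² + 1.4²) ≈ 2.1 units.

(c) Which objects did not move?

the green sphere and the white cube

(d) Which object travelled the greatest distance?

the blue cube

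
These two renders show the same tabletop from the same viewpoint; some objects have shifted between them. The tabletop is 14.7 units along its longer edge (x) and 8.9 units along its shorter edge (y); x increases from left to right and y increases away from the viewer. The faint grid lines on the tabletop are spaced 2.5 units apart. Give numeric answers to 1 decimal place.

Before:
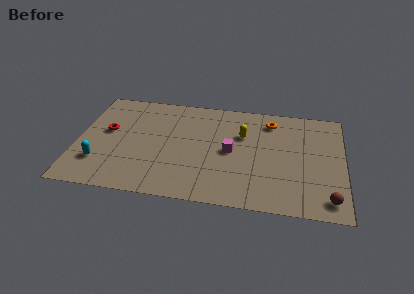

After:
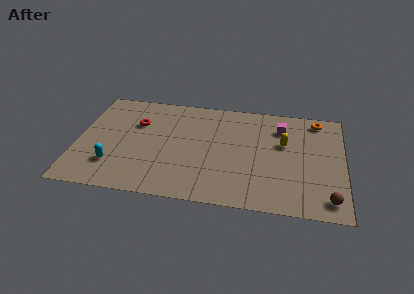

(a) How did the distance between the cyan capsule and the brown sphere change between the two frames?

-0.8

Before: roughly 12.6 units apart; after: 11.8. That's 0.8 units closer together.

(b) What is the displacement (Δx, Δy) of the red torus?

(1.6, 0.9)

From the two frames, the red torus sits at roughly (1.6, 5.1) before and (3.2, 6.0) after.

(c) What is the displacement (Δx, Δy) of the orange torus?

(2.6, 0.5)

From the two frames, the orange torus sits at roughly (10.6, 7.3) before and (13.2, 7.8) after.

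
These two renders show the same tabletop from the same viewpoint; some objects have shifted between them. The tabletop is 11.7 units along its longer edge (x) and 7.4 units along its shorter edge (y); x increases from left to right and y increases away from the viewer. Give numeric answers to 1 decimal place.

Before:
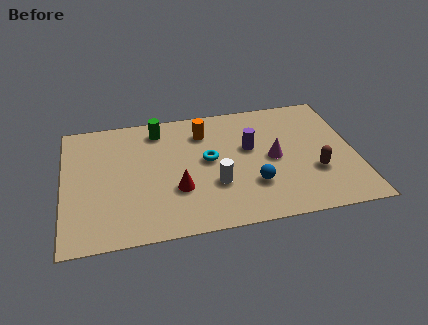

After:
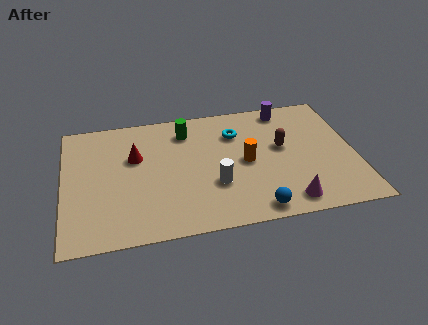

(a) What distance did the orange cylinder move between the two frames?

2.6

The orange cylinder was near (5.7, 5.7) before and (7.3, 3.6) after, so it travelled √(1.6² + 2.1²) ≈ 2.6 units.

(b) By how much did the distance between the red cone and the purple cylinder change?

+2.9

Before: roughly 3.6 units apart; after: 6.5. That's 2.9 units further apart.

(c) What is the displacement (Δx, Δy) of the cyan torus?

(1.2, 1.4)

The cyan torus was at about (5.8, 4.0) and moved to about (7.0, 5.4).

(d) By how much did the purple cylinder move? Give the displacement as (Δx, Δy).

(1.6, 2.1)

The purple cylinder was at about (7.5, 4.4) and moved to about (9.1, 6.5).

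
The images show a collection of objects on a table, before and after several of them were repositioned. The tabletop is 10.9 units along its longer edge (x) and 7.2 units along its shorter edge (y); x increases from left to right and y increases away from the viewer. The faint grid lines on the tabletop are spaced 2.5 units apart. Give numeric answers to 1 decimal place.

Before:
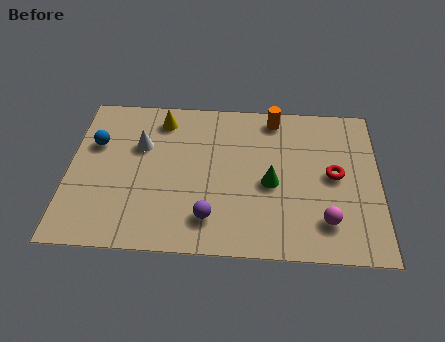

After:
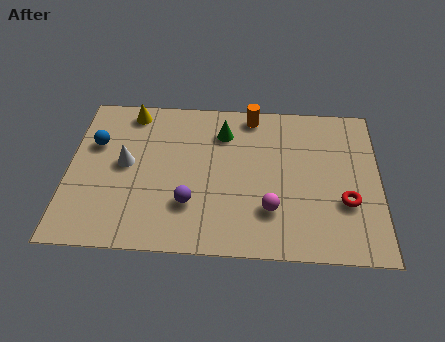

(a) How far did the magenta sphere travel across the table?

1.9

From (9.0, 1.6) to (7.1, 2.0), the magenta sphere covered √(1.9² + 0.4²) ≈ 1.9 units.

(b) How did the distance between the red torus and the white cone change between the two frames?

+0.9

Before: roughly 6.9 units apart; after: 7.8. That's 0.9 units further apart.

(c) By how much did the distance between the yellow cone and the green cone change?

-1.4

The distance was about 4.8 in the first image and 3.4 in the second, so they moved 1.4 units closer together.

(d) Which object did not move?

the blue sphere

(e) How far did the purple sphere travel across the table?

0.9

From (5.0, 1.5) to (4.3, 2.1), the purple sphere covered √(0.7² + 0.6²) ≈ 0.9 units.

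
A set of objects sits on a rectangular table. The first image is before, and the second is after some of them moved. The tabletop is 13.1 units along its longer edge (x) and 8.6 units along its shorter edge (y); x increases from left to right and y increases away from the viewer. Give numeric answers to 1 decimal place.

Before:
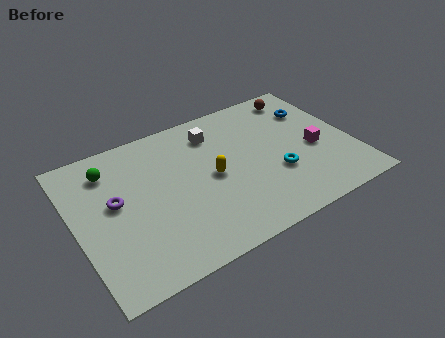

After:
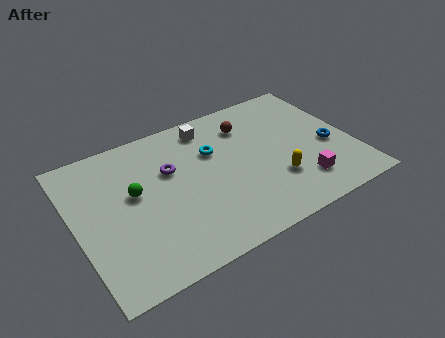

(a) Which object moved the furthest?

the cyan torus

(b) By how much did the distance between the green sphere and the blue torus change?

-0.5

Before: roughly 9.8 units apart; after: 9.3. That's 0.5 units closer together.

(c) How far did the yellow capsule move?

3.2

From (6.4, 4.2) to (9.2, 2.6), the yellow capsule covered √(2.8² + 1.6²) ≈ 3.2 units.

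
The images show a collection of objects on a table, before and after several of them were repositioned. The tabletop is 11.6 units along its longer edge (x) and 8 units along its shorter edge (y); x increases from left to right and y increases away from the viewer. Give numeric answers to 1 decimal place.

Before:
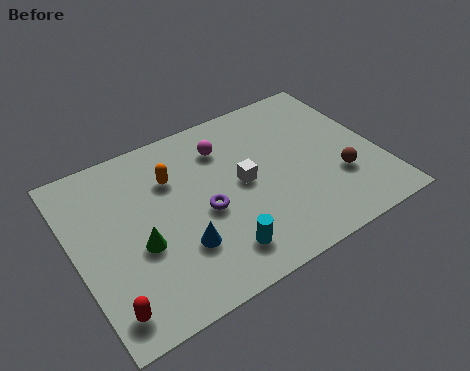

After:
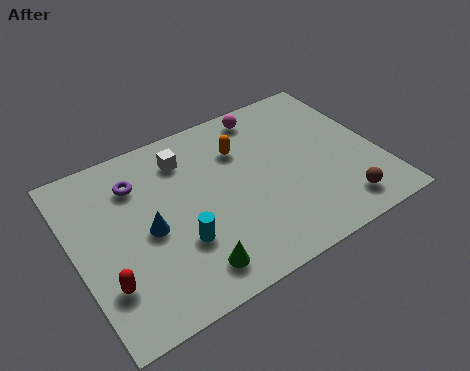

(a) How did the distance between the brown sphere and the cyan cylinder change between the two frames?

+1.1

Before: roughly 5.0 units apart; after: 6.1. That's 1.1 units further apart.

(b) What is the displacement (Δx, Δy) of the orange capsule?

(2.7, 0.1)

The orange capsule started near (3.9, 5.6) and ended near (6.6, 5.7).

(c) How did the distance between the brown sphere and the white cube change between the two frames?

+3.4

The distance was about 3.8 in the first image and 7.2 in the second, so they moved 3.4 units further apart.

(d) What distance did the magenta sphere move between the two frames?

2.0

The magenta sphere moved from about (6.0, 6.1) to (7.8, 7.0), a distance of √(1.8² + 0.9²) ≈ 2.0.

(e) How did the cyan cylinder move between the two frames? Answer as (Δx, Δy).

(-1.3, 1.1)

The cyan cylinder started near (5.0, 1.5) and ended near (3.7, 2.6).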